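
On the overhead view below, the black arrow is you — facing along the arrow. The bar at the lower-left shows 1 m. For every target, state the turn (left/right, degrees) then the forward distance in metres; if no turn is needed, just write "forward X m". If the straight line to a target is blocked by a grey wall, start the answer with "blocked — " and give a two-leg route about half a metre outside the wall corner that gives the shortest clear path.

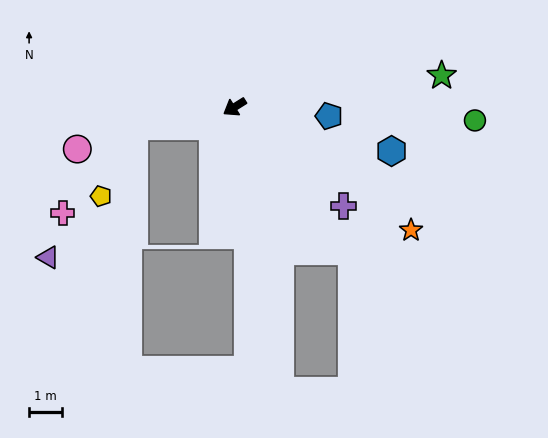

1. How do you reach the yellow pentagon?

blocked — turn right 21°, forward 3.1 m, then turn left 53°, forward 2.4 m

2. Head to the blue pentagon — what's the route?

turn left 142°, forward 2.9 m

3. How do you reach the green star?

turn left 157°, forward 6.4 m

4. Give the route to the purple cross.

turn left 106°, forward 4.5 m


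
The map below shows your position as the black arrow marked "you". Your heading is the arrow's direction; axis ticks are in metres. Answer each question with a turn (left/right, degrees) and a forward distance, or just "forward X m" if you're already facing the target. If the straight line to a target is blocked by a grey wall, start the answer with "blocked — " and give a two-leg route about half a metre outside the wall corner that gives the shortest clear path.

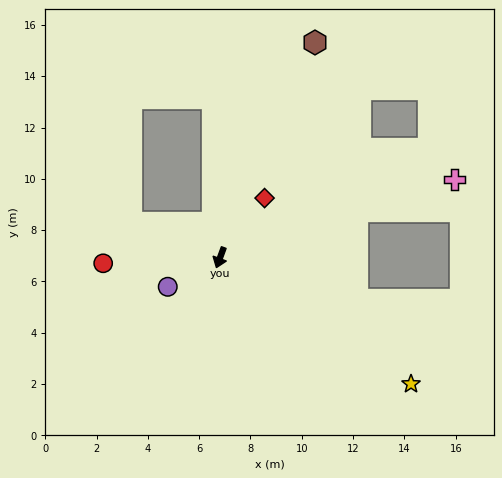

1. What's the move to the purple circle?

turn right 41°, forward 2.3 m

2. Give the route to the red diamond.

turn left 163°, forward 2.9 m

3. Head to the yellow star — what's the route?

turn left 77°, forward 8.9 m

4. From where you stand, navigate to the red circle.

turn right 67°, forward 4.6 m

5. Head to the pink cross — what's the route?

turn left 128°, forward 9.6 m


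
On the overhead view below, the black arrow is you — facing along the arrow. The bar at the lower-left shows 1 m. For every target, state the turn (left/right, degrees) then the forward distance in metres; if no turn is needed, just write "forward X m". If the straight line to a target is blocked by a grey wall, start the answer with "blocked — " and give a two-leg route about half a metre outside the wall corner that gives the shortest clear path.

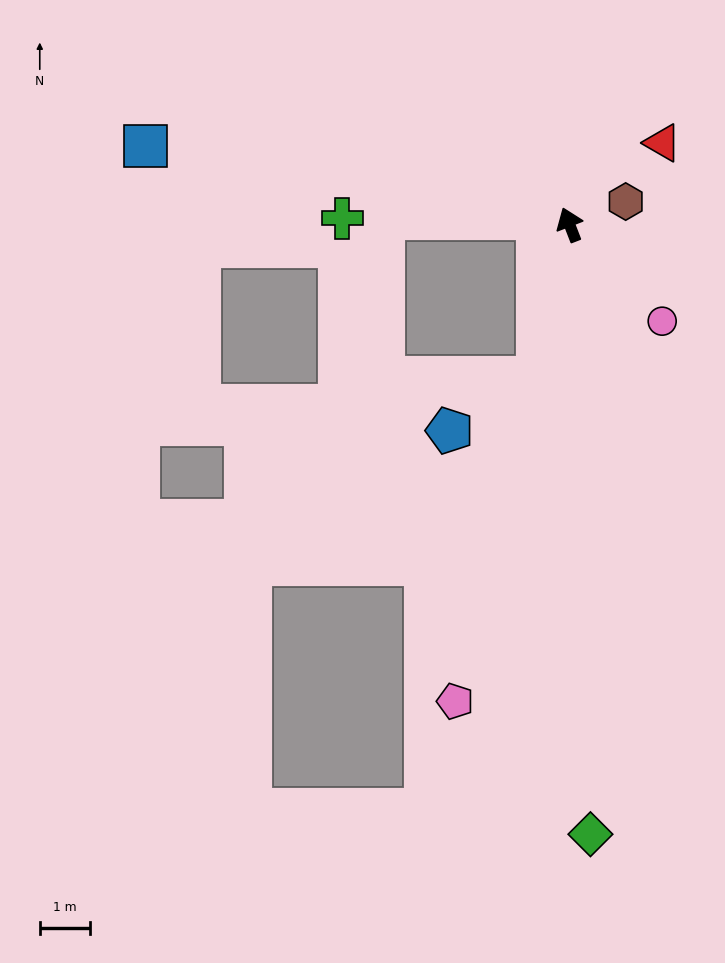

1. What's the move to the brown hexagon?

turn right 89°, forward 1.2 m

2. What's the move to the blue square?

turn left 58°, forward 8.6 m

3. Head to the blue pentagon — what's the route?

blocked — turn left 147°, forward 3.1 m, then turn right 47°, forward 2.1 m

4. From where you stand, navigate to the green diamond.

turn left 161°, forward 12.2 m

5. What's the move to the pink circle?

turn right 157°, forward 2.7 m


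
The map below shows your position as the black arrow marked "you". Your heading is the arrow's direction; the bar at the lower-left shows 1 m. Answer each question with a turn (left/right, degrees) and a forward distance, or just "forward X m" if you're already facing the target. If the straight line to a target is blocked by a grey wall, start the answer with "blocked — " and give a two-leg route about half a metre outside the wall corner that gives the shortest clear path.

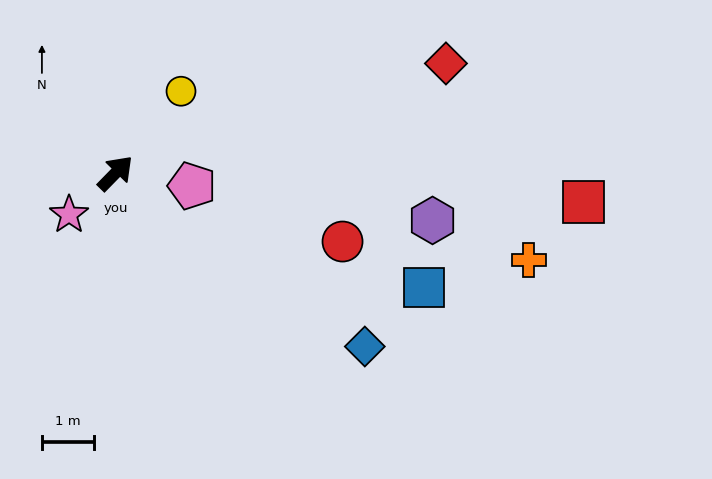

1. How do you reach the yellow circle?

turn left 6°, forward 2.0 m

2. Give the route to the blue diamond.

turn right 80°, forward 5.8 m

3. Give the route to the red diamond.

turn right 27°, forward 6.7 m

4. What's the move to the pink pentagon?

turn right 55°, forward 1.5 m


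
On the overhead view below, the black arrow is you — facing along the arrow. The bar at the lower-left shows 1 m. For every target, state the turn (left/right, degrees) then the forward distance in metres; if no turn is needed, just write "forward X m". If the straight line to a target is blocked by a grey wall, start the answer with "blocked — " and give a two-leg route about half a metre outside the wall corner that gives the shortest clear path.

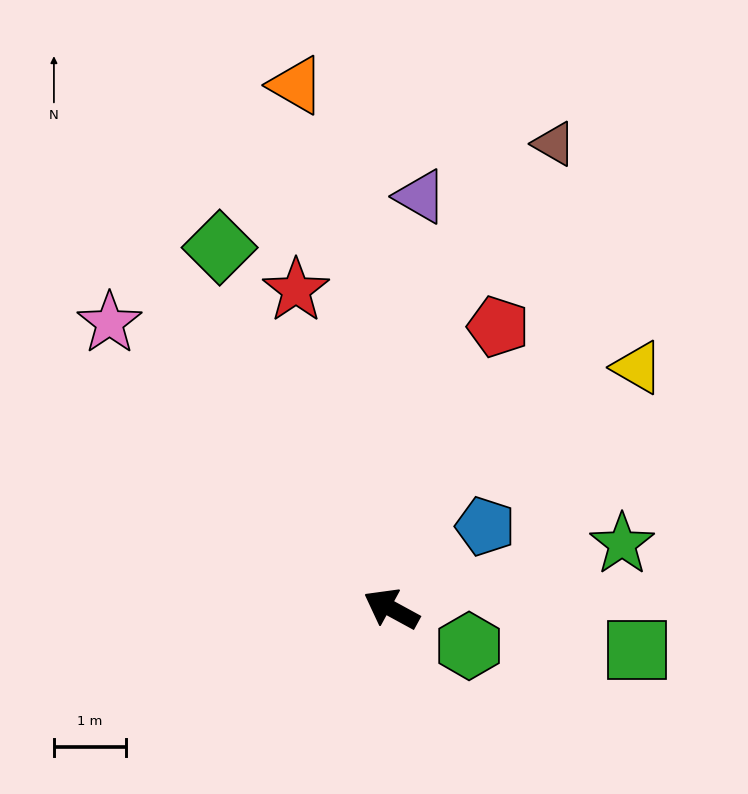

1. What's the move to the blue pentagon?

turn right 110°, forward 1.7 m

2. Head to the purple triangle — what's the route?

turn right 65°, forward 5.7 m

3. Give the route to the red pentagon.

turn right 82°, forward 4.2 m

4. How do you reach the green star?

turn right 136°, forward 3.3 m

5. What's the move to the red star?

turn right 45°, forward 4.6 m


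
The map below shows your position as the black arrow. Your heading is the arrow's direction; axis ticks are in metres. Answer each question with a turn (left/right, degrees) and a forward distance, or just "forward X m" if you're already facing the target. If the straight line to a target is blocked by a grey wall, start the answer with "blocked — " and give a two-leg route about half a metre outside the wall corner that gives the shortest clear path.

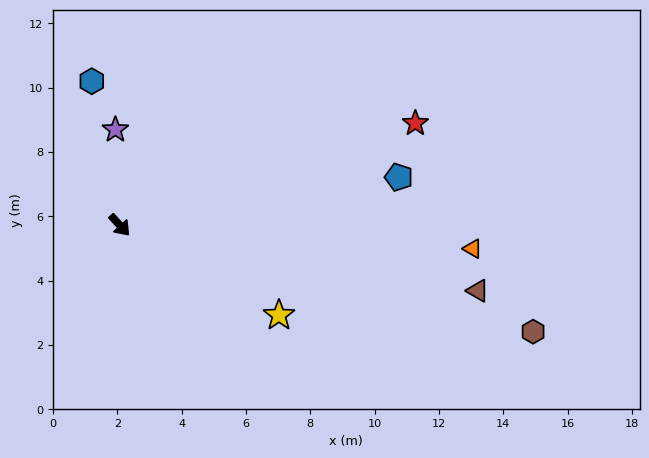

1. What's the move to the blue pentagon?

turn left 57°, forward 8.8 m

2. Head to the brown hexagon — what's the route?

turn left 33°, forward 13.3 m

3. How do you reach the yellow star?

turn left 18°, forward 5.7 m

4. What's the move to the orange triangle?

turn left 44°, forward 11.0 m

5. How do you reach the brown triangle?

turn left 37°, forward 11.3 m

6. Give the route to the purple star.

turn left 140°, forward 3.0 m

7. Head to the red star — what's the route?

turn left 67°, forward 9.7 m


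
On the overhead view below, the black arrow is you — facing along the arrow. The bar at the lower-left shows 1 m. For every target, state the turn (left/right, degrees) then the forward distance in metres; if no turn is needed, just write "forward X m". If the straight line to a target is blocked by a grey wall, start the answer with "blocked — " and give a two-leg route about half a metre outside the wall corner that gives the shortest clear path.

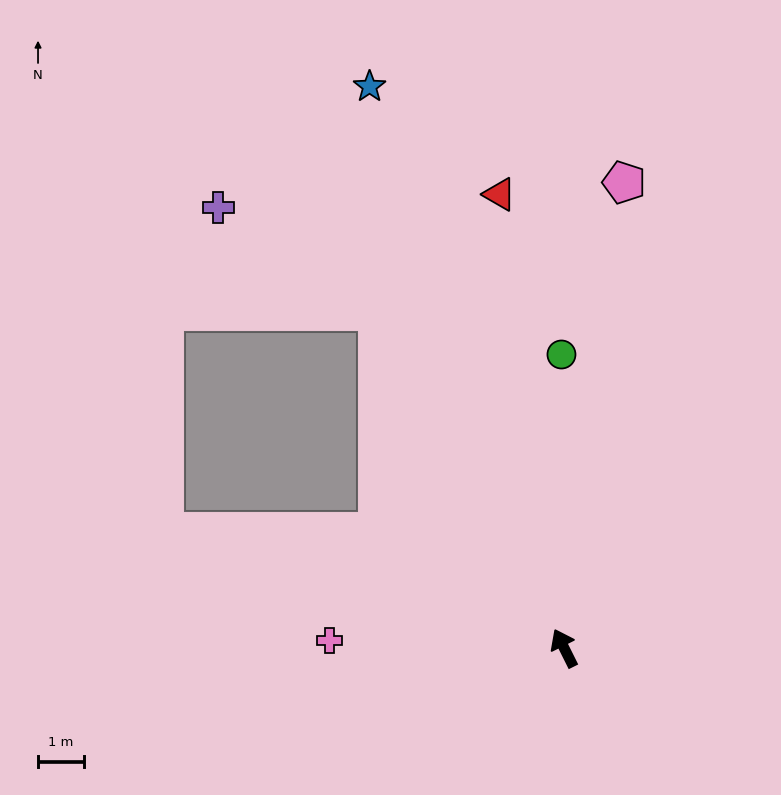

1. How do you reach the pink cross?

turn left 62°, forward 5.1 m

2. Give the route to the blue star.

turn right 7°, forward 13.0 m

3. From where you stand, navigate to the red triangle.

turn right 18°, forward 10.0 m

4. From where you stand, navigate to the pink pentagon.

turn right 34°, forward 10.3 m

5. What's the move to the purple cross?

blocked — turn left 2°, forward 8.4 m, then turn left 28°, forward 4.2 m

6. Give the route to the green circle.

turn right 26°, forward 6.4 m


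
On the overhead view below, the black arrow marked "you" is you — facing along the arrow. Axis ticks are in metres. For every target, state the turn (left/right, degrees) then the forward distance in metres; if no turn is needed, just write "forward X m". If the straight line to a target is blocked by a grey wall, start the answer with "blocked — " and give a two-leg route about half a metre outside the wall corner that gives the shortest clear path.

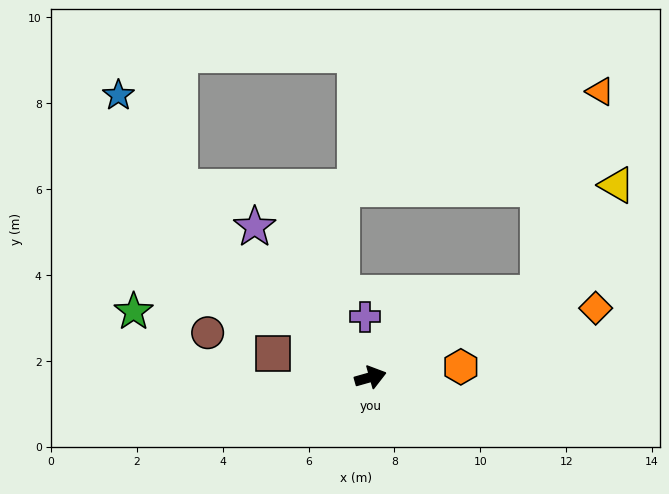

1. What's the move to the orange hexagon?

turn right 9°, forward 2.1 m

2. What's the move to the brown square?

turn left 151°, forward 2.3 m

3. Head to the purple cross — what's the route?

turn left 79°, forward 1.4 m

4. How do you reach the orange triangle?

blocked — turn left 11°, forward 4.4 m, then turn left 46°, forward 4.9 m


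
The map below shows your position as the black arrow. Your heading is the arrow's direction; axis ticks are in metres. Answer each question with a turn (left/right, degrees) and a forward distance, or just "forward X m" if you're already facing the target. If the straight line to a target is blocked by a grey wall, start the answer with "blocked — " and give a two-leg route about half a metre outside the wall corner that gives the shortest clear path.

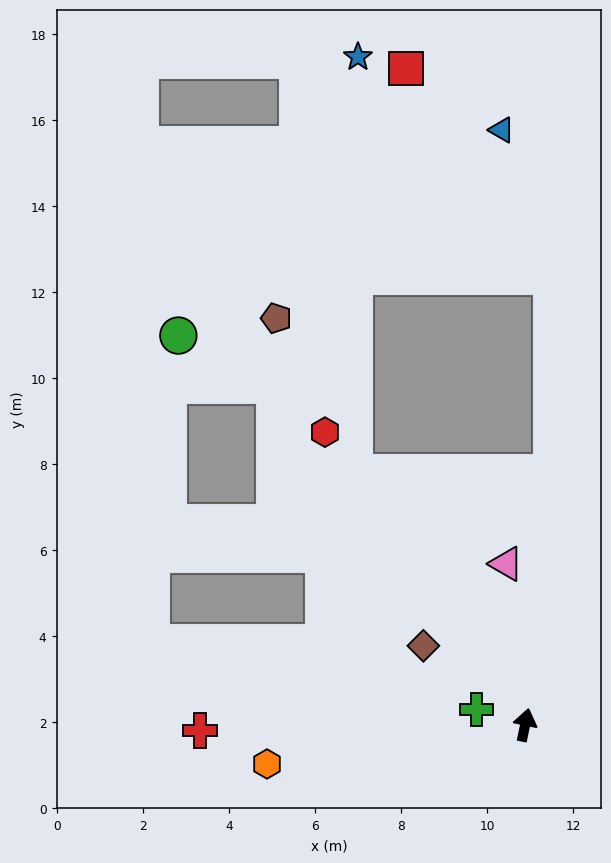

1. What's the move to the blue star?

blocked — turn left 46°, forward 7.1 m, then turn right 35°, forward 9.7 m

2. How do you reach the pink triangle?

turn left 18°, forward 3.8 m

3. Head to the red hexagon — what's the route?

turn left 46°, forward 8.2 m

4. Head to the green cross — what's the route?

turn left 84°, forward 1.2 m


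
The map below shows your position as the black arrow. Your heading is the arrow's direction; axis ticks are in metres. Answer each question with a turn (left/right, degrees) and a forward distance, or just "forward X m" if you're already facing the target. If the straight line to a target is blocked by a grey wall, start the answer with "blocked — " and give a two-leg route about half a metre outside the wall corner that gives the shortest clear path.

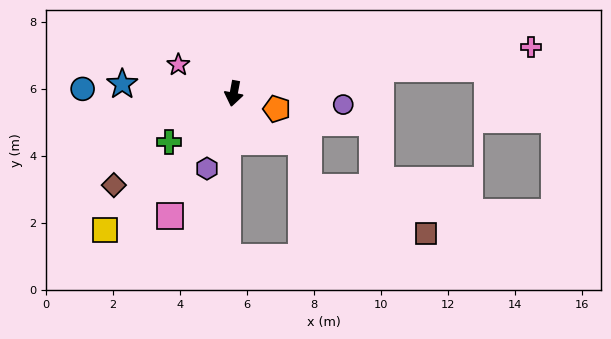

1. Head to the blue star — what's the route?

turn right 84°, forward 3.3 m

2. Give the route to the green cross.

turn right 43°, forward 2.4 m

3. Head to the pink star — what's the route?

turn right 107°, forward 1.9 m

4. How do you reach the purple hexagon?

turn right 9°, forward 2.4 m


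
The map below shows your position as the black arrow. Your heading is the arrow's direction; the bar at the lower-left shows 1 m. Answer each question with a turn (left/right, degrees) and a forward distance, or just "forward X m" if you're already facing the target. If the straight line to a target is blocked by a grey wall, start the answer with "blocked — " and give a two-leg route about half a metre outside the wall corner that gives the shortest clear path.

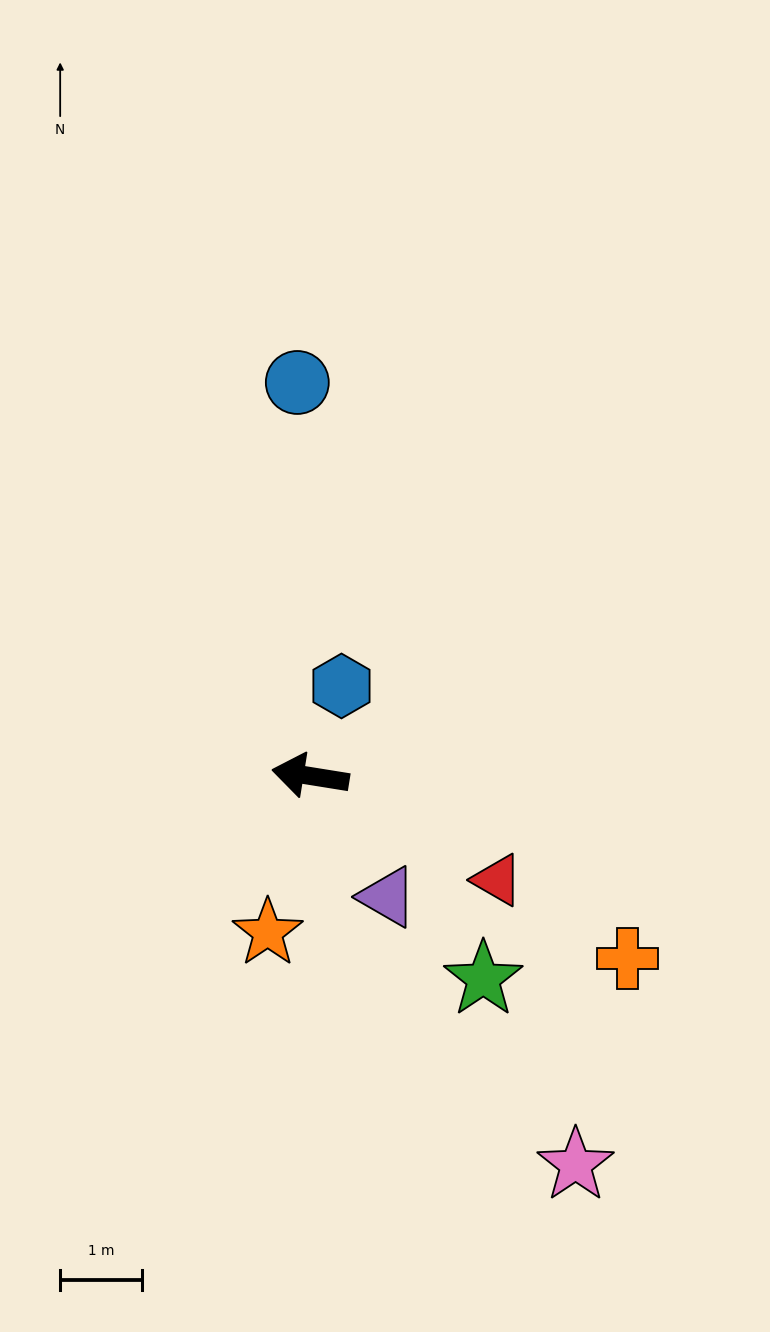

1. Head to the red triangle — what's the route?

turn left 160°, forward 2.6 m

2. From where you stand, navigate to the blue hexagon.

turn right 100°, forward 1.2 m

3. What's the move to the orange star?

turn left 84°, forward 2.0 m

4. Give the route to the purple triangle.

turn left 132°, forward 1.7 m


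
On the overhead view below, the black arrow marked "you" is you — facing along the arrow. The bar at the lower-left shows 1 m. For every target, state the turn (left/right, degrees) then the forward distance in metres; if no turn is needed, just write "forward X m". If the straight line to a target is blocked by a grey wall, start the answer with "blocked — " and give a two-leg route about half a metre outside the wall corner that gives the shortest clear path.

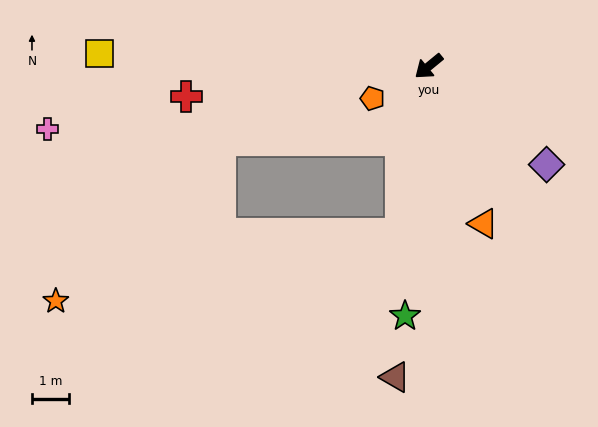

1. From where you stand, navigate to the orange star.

blocked — turn left 41°, forward 4.6 m, then turn right 69°, forward 9.4 m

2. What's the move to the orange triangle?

turn left 70°, forward 4.5 m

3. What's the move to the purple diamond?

turn left 101°, forward 4.1 m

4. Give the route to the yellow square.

turn right 42°, forward 8.9 m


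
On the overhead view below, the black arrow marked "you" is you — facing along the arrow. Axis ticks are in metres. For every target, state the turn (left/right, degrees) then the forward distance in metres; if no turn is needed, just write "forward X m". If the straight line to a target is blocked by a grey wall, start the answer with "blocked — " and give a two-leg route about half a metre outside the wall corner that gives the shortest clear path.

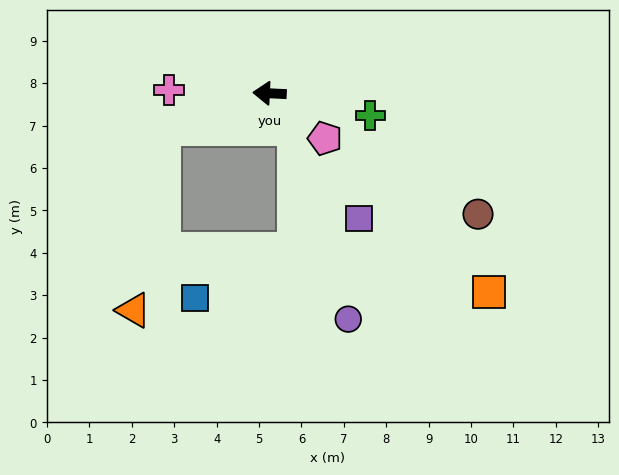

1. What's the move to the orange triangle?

blocked — turn left 21°, forward 2.7 m, then turn left 63°, forward 4.4 m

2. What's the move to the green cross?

turn left 170°, forward 2.4 m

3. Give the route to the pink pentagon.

turn left 144°, forward 1.7 m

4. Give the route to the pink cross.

forward 2.4 m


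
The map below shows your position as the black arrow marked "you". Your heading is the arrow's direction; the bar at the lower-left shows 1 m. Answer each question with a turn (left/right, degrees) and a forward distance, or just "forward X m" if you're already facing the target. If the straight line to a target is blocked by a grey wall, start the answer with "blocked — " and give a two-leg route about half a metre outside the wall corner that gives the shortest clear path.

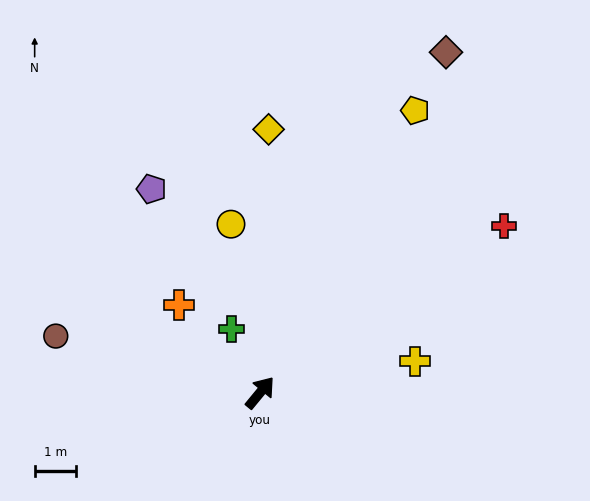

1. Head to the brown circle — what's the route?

turn left 114°, forward 5.1 m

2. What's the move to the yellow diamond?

turn left 38°, forward 6.3 m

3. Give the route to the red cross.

turn right 16°, forward 7.1 m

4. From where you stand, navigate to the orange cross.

turn left 82°, forward 2.9 m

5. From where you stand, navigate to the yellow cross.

turn right 39°, forward 3.8 m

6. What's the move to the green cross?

turn left 64°, forward 1.7 m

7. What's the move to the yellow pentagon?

turn left 11°, forward 7.7 m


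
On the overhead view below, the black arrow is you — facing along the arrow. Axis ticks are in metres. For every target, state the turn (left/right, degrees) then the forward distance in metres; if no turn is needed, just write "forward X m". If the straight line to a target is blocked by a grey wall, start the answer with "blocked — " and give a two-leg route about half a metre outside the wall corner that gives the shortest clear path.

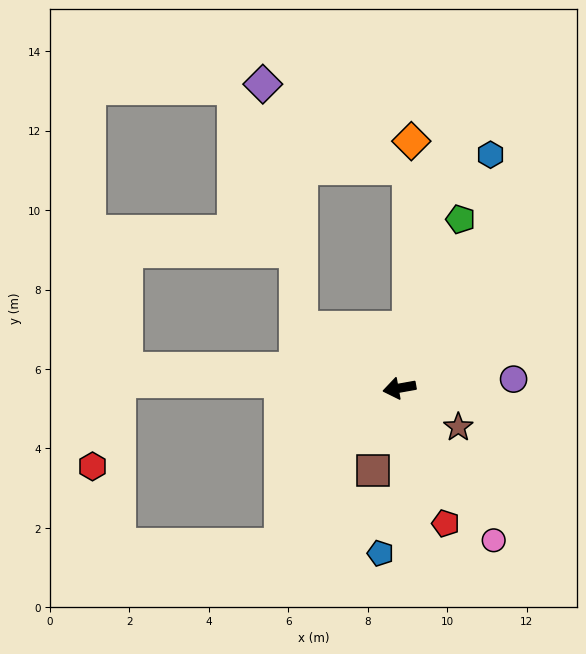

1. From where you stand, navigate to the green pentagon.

turn right 120°, forward 4.5 m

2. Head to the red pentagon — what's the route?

turn left 99°, forward 3.6 m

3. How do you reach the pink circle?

turn left 112°, forward 4.5 m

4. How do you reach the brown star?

turn left 136°, forward 1.8 m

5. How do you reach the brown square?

turn left 62°, forward 2.2 m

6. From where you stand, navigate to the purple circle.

turn left 174°, forward 2.9 m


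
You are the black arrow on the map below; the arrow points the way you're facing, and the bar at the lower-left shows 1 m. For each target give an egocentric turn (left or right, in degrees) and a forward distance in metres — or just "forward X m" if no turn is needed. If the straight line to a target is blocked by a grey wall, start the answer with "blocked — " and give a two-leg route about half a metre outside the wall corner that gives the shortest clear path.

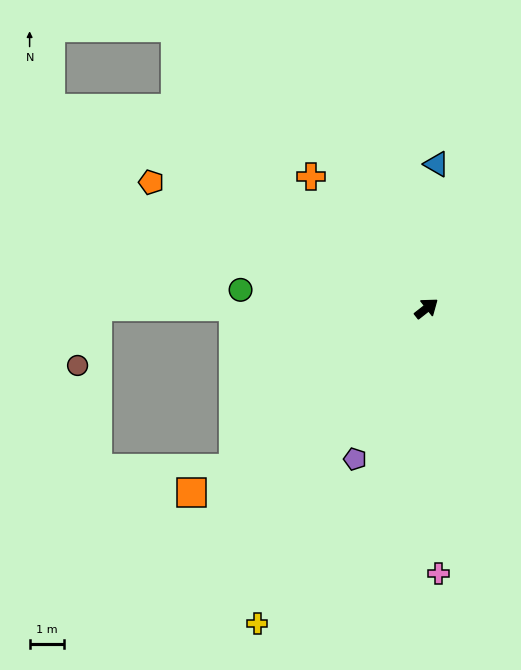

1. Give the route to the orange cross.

turn left 93°, forward 5.1 m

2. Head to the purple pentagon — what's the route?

turn right 153°, forward 4.9 m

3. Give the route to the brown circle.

blocked — turn left 142°, forward 9.6 m, then turn left 71°, forward 1.8 m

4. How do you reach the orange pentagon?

turn left 117°, forward 8.8 m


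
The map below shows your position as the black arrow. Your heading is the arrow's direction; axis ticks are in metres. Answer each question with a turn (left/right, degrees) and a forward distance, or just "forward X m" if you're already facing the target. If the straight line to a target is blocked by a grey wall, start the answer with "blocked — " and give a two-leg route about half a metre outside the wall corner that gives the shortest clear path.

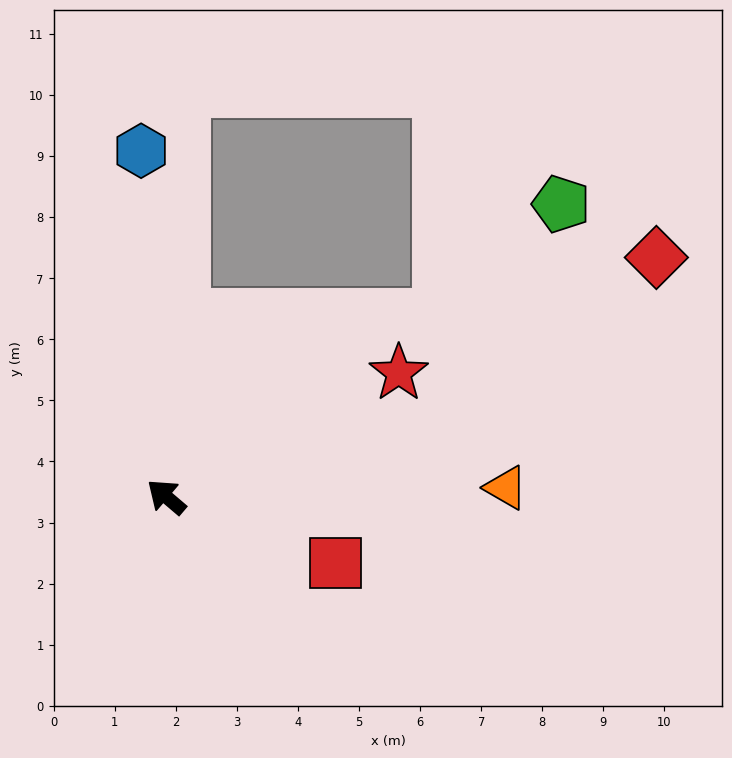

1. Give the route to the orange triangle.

turn right 138°, forward 5.6 m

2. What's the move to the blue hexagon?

turn right 45°, forward 5.7 m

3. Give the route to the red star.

turn right 112°, forward 4.3 m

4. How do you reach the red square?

turn right 161°, forward 3.0 m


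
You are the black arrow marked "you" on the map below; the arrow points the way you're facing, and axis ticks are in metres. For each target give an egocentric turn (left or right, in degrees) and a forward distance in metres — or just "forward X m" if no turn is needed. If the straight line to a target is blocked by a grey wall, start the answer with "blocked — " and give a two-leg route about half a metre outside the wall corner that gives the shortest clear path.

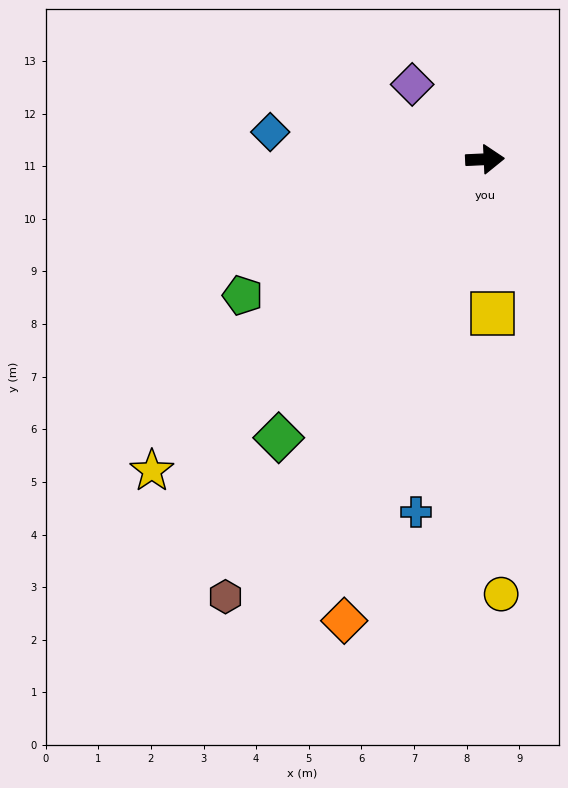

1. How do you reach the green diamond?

turn right 129°, forward 6.6 m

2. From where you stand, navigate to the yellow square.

turn right 90°, forward 2.9 m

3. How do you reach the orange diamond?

turn right 110°, forward 9.2 m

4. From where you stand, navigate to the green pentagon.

turn right 153°, forward 5.3 m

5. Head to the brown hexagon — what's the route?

turn right 123°, forward 9.7 m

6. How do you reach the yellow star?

turn right 140°, forward 8.7 m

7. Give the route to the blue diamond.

turn left 170°, forward 4.1 m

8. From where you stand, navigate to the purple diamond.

turn left 132°, forward 2.0 m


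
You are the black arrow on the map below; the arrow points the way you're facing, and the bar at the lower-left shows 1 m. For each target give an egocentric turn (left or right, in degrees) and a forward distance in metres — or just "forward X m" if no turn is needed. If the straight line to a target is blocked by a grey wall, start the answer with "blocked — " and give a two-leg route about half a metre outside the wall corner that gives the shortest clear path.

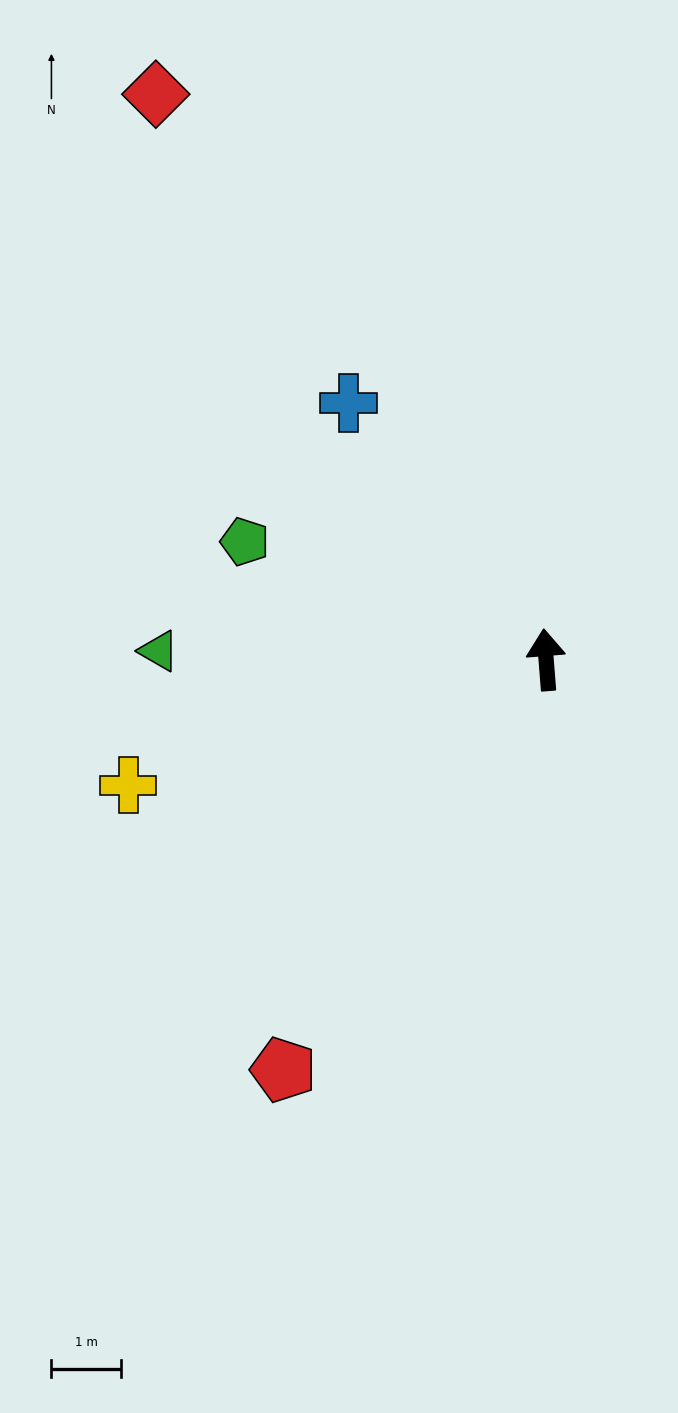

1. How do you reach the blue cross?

turn left 33°, forward 4.6 m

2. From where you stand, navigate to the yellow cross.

turn left 102°, forward 6.3 m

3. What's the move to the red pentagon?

turn left 143°, forward 7.0 m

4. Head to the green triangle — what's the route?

turn left 84°, forward 5.5 m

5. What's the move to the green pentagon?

turn left 64°, forward 4.6 m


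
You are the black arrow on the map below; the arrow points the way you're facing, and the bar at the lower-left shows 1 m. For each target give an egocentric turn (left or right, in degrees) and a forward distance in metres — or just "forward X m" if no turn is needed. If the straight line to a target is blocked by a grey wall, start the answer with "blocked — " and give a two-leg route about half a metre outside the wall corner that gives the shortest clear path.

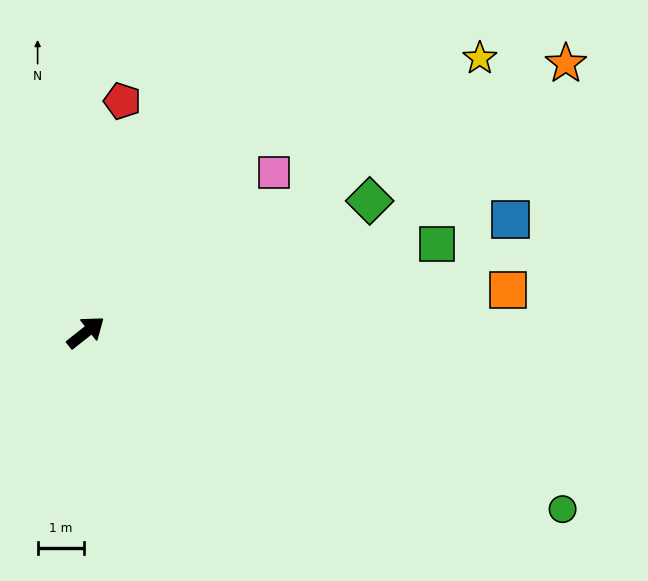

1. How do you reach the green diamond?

turn right 14°, forward 6.7 m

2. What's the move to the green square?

turn right 24°, forward 7.8 m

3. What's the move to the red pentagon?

turn left 43°, forward 5.0 m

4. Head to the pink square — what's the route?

forward 5.3 m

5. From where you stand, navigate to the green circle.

turn right 59°, forward 10.9 m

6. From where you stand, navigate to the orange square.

turn right 33°, forward 9.1 m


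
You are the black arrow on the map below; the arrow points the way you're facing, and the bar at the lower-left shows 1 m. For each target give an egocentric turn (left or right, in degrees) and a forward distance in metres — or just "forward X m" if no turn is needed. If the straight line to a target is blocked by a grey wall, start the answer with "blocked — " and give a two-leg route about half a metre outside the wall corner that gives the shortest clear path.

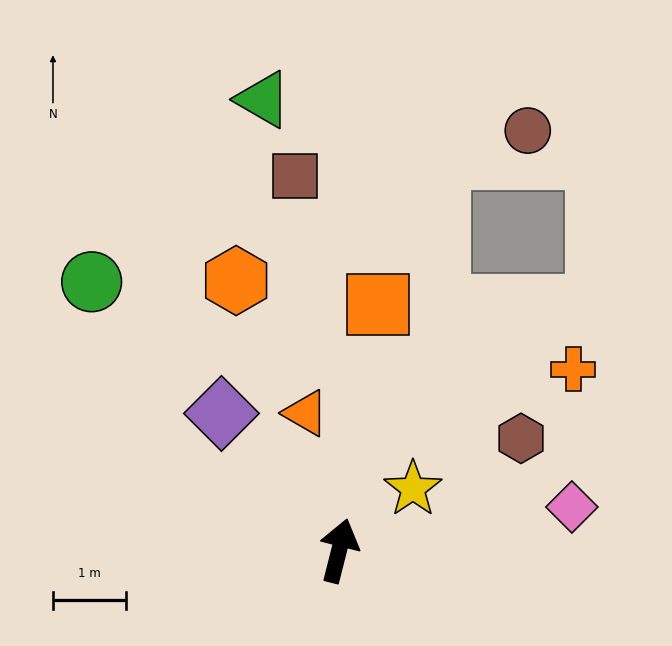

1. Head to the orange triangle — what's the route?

turn left 28°, forward 1.9 m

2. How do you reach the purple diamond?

turn left 55°, forward 2.5 m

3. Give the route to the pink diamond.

turn right 65°, forward 3.3 m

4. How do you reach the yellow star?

turn right 36°, forward 1.3 m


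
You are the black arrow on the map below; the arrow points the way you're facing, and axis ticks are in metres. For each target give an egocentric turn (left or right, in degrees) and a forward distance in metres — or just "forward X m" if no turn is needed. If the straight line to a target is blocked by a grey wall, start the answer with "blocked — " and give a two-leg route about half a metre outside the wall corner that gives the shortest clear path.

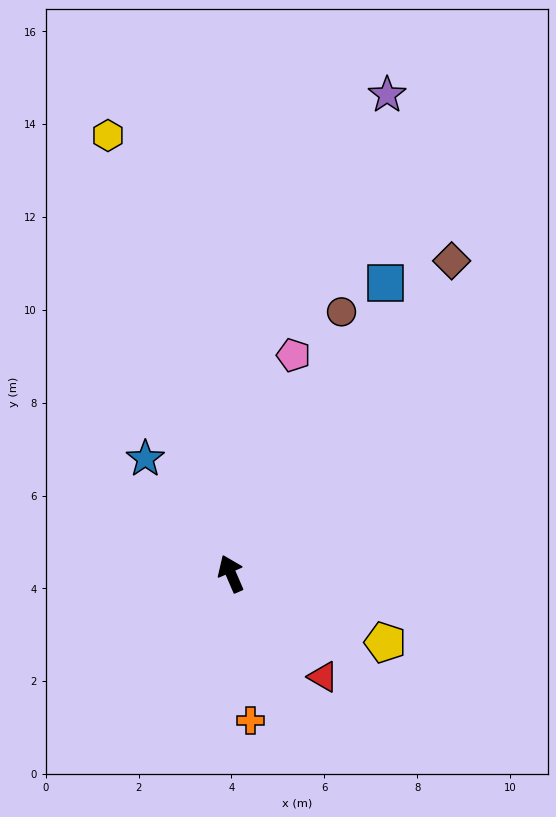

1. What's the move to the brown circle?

turn right 46°, forward 6.1 m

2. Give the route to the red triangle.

turn right 162°, forward 3.0 m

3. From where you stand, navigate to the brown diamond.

turn right 59°, forward 8.2 m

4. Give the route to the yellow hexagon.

turn right 8°, forward 9.8 m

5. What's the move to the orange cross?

turn left 164°, forward 3.2 m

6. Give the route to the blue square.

turn right 51°, forward 7.1 m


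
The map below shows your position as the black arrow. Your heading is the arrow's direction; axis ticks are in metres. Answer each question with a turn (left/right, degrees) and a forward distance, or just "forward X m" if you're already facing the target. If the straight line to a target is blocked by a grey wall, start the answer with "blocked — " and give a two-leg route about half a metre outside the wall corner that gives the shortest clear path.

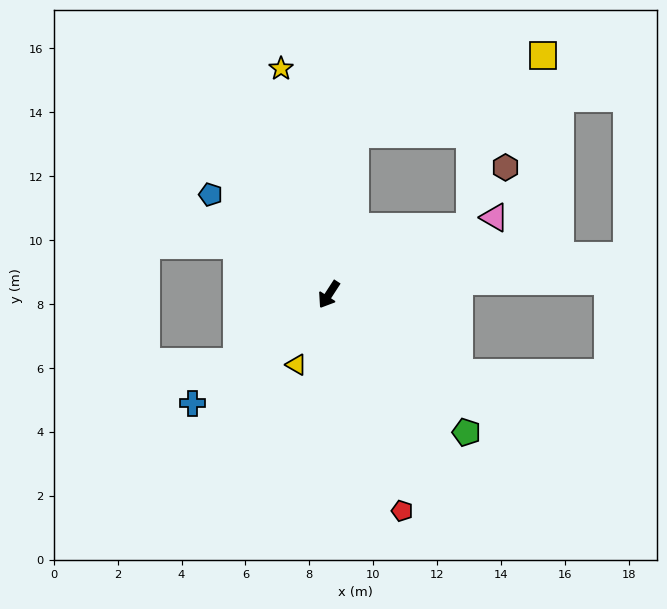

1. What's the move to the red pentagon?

turn left 52°, forward 7.1 m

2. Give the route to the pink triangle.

turn left 148°, forward 5.7 m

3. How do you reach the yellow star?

turn right 135°, forward 7.2 m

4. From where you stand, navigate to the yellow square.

blocked — turn right 156°, forward 5.1 m, then turn right 58°, forward 6.4 m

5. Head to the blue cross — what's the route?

turn right 19°, forward 5.5 m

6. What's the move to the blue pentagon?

turn right 97°, forward 4.8 m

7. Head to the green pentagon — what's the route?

turn left 78°, forward 6.1 m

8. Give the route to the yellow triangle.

turn left 8°, forward 2.4 m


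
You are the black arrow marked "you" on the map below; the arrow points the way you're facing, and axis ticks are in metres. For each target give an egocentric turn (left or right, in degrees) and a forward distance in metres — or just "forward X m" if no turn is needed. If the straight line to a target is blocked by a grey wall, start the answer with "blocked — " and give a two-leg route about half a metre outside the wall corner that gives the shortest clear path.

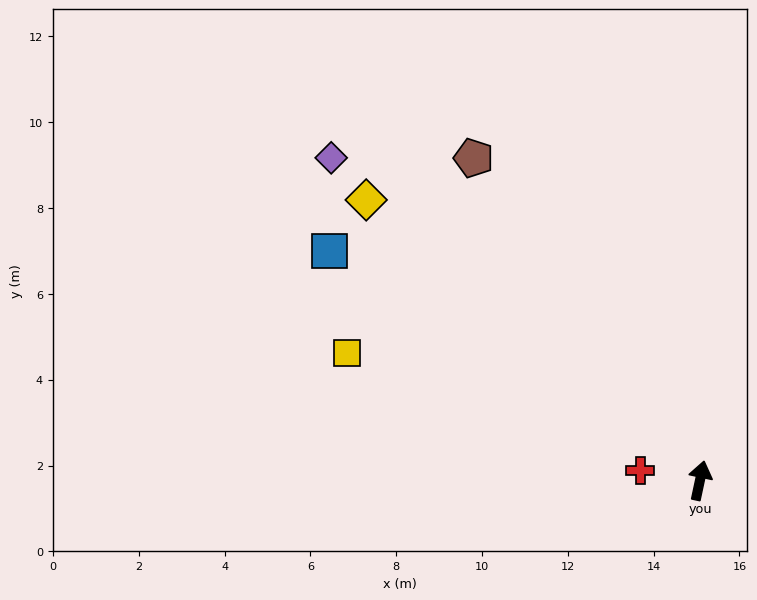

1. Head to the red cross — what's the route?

turn left 93°, forward 1.4 m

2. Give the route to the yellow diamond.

turn left 62°, forward 10.2 m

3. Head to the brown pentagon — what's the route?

turn left 47°, forward 9.2 m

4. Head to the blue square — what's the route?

turn left 70°, forward 10.2 m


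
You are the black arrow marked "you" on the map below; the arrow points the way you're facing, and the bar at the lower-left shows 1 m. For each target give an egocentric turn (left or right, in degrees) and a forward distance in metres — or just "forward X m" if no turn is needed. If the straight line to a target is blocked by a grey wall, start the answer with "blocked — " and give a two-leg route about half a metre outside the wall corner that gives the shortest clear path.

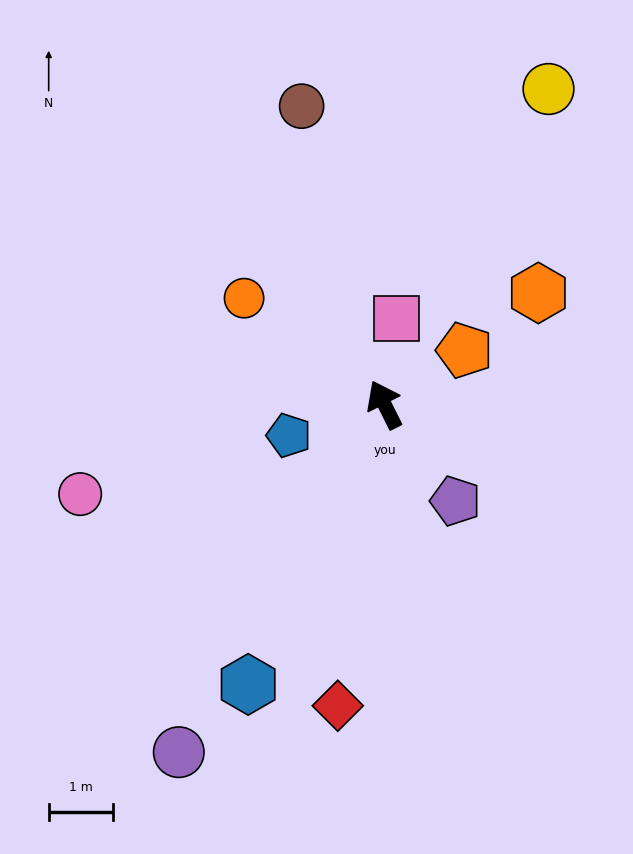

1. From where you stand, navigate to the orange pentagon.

turn right 83°, forward 1.5 m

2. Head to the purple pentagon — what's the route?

turn right 170°, forward 1.8 m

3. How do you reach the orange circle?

turn left 26°, forward 2.7 m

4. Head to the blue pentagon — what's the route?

turn left 81°, forward 1.6 m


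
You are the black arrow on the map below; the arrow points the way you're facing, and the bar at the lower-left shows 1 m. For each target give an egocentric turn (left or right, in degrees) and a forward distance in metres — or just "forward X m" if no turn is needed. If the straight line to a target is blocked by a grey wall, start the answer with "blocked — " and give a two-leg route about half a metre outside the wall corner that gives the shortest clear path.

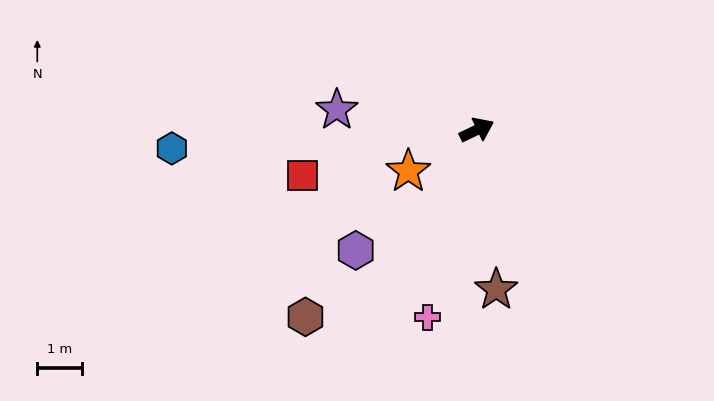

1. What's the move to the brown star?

turn right 109°, forward 3.6 m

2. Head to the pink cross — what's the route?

turn right 130°, forward 4.3 m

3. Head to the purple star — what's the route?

turn left 146°, forward 3.2 m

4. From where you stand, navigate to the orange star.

turn right 174°, forward 1.8 m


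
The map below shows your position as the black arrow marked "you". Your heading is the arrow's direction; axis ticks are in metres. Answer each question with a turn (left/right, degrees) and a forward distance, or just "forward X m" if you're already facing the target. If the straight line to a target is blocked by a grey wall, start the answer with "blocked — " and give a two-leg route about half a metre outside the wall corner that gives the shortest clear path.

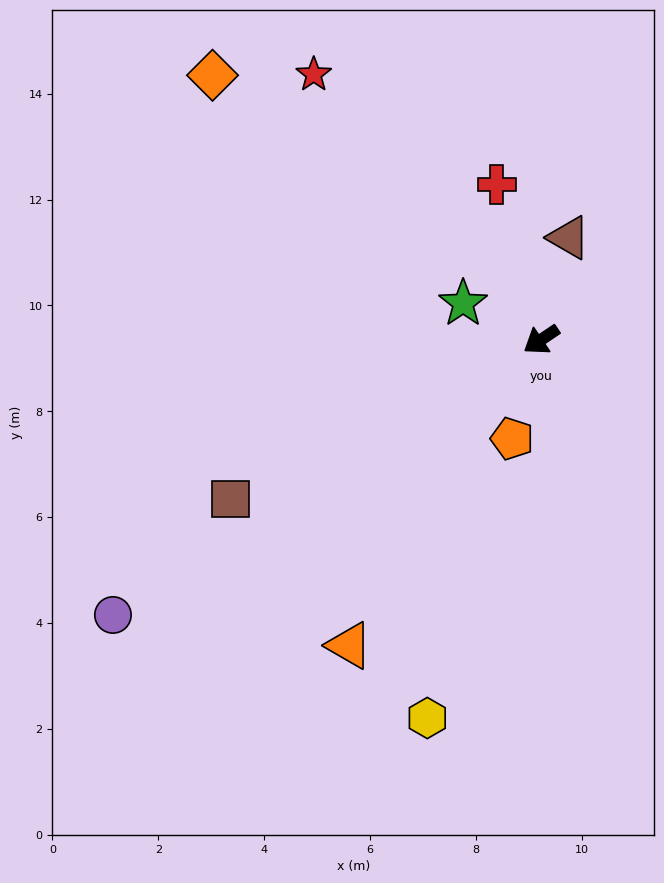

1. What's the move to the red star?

turn right 83°, forward 6.6 m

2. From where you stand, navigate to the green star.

turn right 59°, forward 1.6 m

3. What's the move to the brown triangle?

turn right 139°, forward 2.0 m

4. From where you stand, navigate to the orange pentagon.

turn left 40°, forward 1.9 m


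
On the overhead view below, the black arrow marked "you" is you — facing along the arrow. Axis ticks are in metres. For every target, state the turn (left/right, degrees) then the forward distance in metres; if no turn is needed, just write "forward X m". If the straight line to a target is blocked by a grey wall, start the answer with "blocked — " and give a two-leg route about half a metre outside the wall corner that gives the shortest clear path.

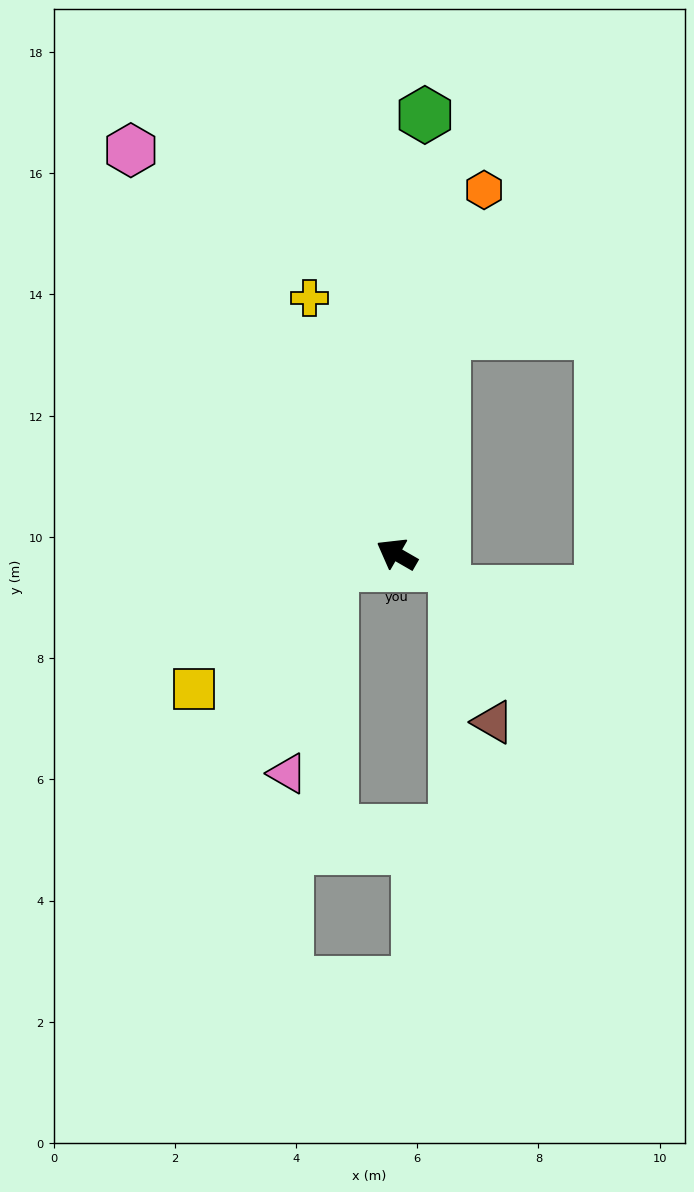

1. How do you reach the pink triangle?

blocked — turn left 40°, forward 1.1 m, then turn left 68°, forward 3.5 m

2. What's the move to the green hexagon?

turn right 64°, forward 7.3 m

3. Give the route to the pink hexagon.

turn right 27°, forward 8.0 m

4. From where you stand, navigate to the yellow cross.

turn right 41°, forward 4.5 m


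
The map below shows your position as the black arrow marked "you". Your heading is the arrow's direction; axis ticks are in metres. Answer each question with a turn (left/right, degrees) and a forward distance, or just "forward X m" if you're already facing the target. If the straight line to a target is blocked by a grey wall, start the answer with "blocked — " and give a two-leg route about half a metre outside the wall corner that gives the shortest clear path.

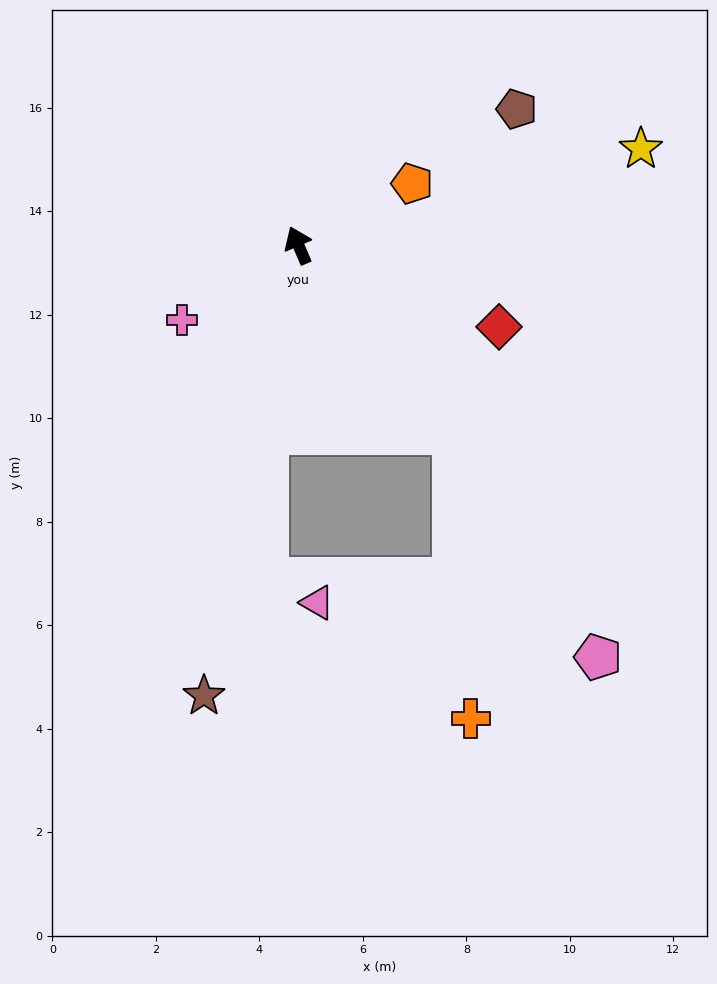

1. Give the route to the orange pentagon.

turn right 85°, forward 2.5 m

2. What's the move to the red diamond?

turn right 135°, forward 4.2 m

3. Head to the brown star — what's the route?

turn left 145°, forward 8.9 m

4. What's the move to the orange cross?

blocked — turn right 163°, forward 4.7 m, then turn right 37°, forward 5.5 m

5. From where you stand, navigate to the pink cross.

turn left 99°, forward 2.7 m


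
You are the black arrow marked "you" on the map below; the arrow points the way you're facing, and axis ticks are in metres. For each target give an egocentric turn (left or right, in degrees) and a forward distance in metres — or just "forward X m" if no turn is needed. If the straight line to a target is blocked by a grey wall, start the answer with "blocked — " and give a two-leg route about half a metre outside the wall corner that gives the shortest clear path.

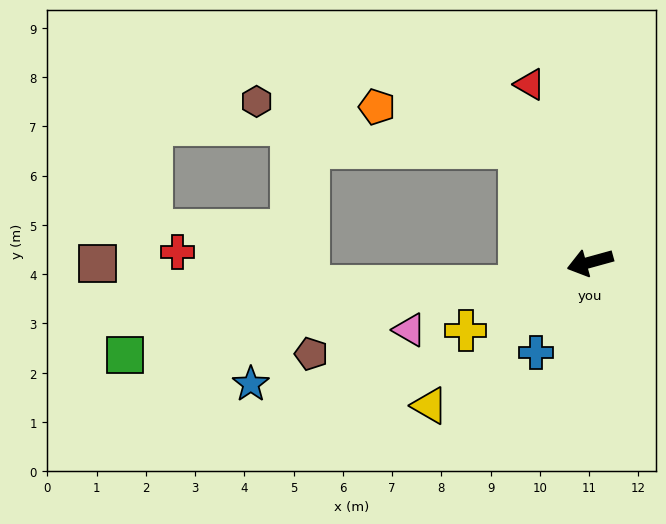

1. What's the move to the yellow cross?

turn left 13°, forward 2.9 m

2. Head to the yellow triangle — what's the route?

turn left 26°, forward 4.4 m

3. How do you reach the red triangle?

turn right 87°, forward 3.8 m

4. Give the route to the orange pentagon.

blocked — turn right 73°, forward 2.7 m, then turn left 41°, forward 3.0 m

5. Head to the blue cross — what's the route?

turn left 44°, forward 2.1 m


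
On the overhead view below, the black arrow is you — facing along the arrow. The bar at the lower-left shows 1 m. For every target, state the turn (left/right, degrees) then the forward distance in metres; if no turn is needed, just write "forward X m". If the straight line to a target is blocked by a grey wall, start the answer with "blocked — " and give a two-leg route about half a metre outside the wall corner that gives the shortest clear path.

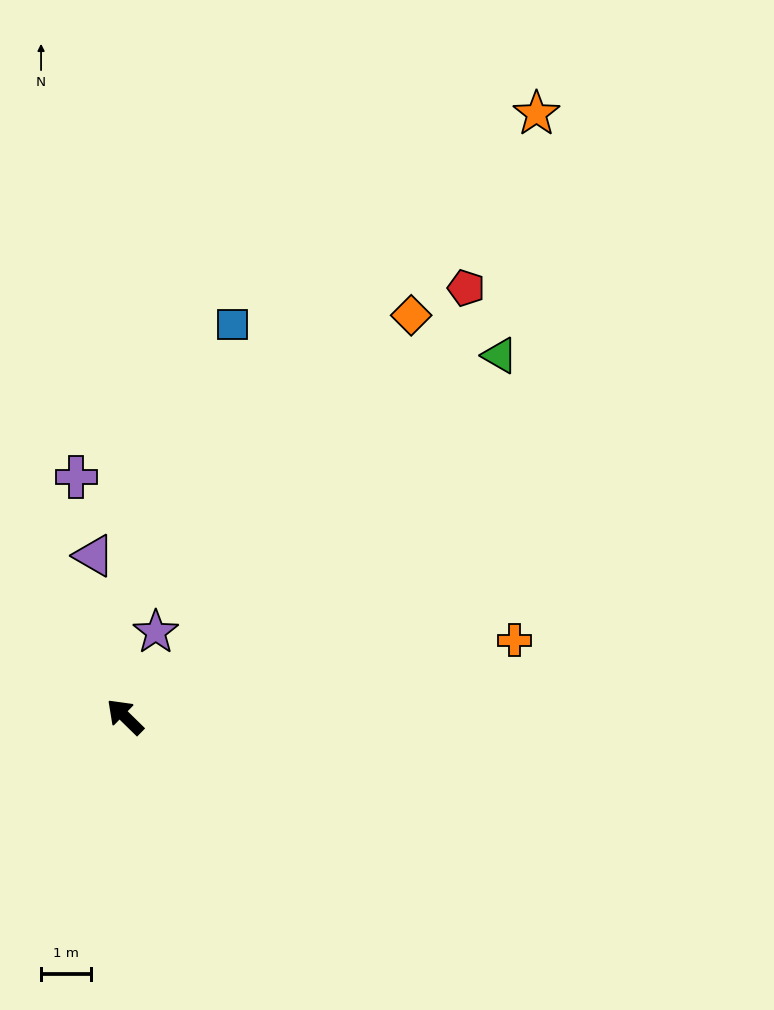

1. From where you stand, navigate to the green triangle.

turn right 92°, forward 10.3 m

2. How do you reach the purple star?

turn right 66°, forward 1.8 m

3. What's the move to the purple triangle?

turn right 35°, forward 3.3 m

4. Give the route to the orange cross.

turn right 125°, forward 7.9 m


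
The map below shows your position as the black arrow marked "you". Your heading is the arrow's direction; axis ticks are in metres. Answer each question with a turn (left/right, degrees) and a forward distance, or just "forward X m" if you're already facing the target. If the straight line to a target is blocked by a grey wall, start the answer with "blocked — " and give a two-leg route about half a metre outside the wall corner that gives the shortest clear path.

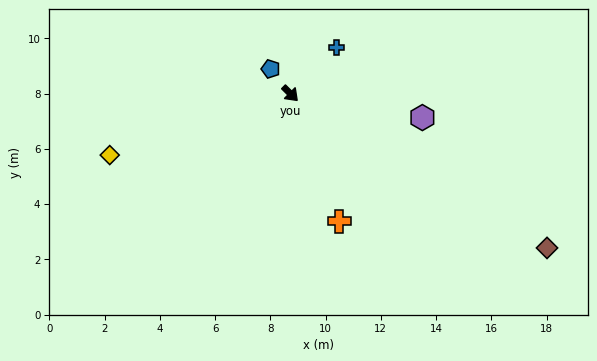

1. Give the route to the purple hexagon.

turn left 35°, forward 4.9 m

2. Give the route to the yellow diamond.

turn right 116°, forward 6.9 m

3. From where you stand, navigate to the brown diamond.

turn left 14°, forward 10.8 m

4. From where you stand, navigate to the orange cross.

turn right 24°, forward 5.0 m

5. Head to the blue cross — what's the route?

turn left 90°, forward 2.4 m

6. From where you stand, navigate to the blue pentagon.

turn left 174°, forward 1.1 m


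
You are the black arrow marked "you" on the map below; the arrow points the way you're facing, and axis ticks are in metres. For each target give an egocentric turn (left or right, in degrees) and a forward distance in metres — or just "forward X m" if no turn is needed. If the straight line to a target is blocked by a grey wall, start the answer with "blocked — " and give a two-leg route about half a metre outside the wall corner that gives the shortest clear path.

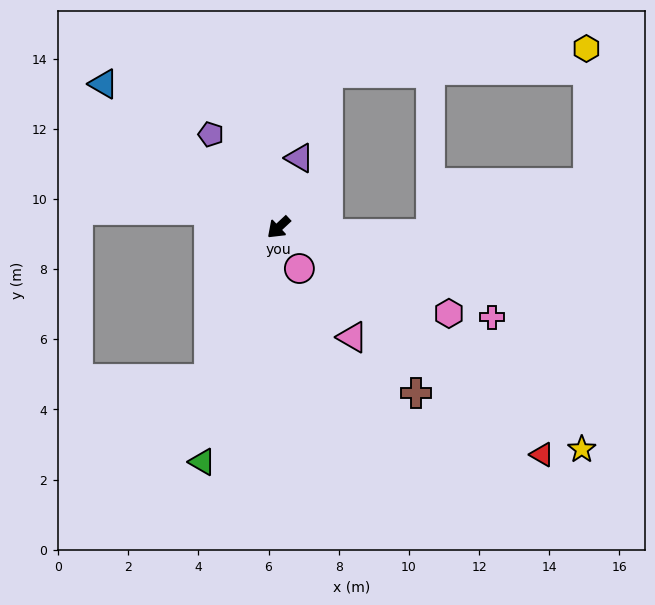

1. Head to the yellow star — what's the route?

turn left 101°, forward 10.7 m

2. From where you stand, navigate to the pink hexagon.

turn left 110°, forward 5.4 m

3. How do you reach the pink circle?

turn left 74°, forward 1.3 m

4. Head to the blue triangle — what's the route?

turn right 82°, forward 6.5 m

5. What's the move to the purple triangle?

turn right 150°, forward 2.1 m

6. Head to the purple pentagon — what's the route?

turn right 97°, forward 3.3 m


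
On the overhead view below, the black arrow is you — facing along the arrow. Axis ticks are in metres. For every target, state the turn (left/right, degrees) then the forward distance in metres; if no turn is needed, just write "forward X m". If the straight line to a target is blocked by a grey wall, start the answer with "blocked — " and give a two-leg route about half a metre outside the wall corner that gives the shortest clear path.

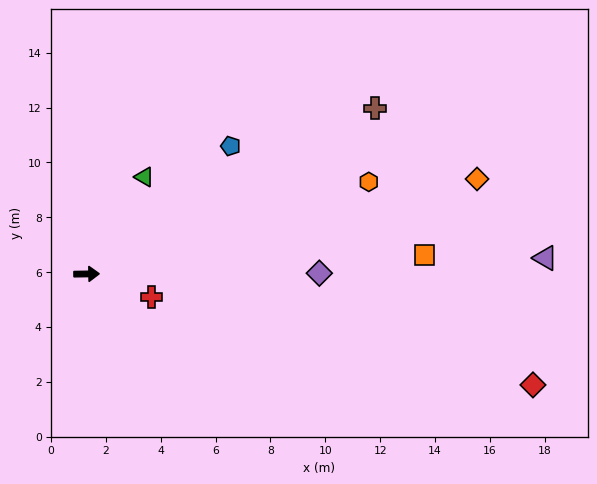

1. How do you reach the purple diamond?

forward 8.5 m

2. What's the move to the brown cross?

turn left 29°, forward 12.1 m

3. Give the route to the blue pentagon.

turn left 41°, forward 7.0 m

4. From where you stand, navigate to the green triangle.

turn left 58°, forward 4.1 m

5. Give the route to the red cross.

turn right 20°, forward 2.5 m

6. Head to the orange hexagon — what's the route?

turn left 17°, forward 10.8 m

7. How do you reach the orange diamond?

turn left 13°, forward 14.7 m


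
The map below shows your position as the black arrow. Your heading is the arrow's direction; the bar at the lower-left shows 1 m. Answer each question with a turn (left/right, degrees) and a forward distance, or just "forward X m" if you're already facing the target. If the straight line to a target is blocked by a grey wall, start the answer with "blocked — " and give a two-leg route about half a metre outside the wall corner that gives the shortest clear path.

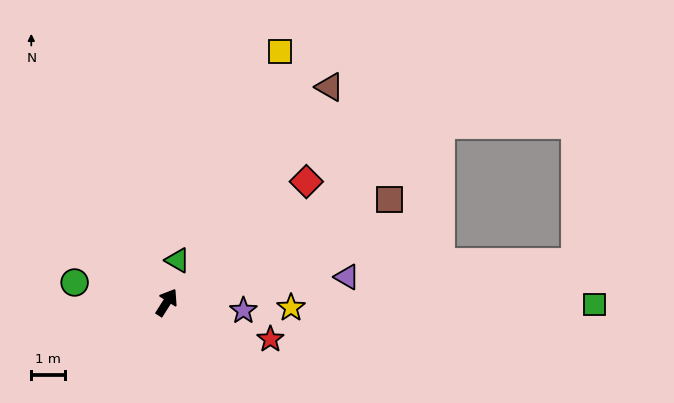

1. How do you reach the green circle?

turn left 110°, forward 2.8 m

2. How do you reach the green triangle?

turn left 18°, forward 1.3 m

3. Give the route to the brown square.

turn right 33°, forward 7.2 m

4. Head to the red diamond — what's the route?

turn right 17°, forward 5.4 m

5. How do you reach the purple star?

turn right 64°, forward 2.3 m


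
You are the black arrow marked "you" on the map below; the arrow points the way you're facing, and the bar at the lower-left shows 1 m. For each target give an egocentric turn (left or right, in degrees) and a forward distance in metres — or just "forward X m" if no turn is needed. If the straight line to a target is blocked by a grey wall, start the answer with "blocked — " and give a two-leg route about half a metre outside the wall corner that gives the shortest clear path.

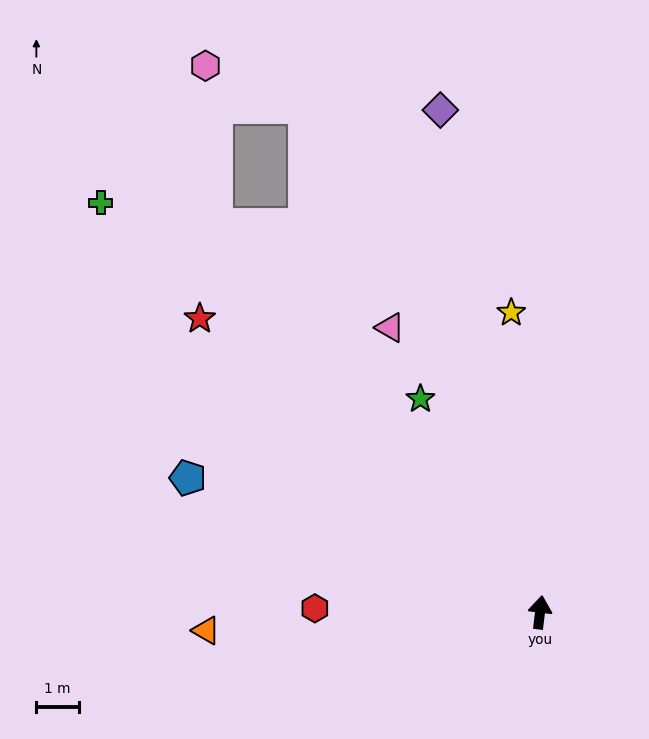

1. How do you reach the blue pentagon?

turn left 76°, forward 8.9 m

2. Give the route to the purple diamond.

turn left 18°, forward 12.1 m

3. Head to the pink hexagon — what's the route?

blocked — turn left 47°, forward 12.0 m, then turn right 37°, forward 3.8 m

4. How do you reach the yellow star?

turn left 12°, forward 7.1 m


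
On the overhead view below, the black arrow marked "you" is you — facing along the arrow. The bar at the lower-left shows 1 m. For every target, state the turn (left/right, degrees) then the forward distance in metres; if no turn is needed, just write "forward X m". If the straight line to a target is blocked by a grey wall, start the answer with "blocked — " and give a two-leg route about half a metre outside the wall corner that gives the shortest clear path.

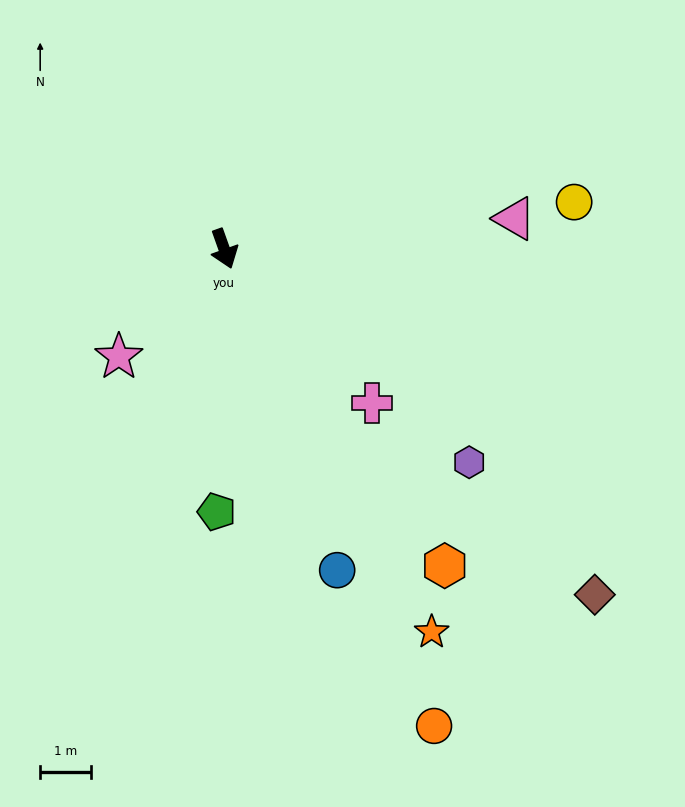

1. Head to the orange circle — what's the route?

turn left 4°, forward 10.2 m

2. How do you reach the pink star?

turn right 64°, forward 3.0 m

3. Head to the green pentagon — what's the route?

turn right 21°, forward 5.2 m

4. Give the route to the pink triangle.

turn left 76°, forward 5.7 m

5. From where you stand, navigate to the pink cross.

turn left 24°, forward 4.2 m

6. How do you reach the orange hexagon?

turn left 15°, forward 7.6 m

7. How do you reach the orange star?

turn left 9°, forward 8.5 m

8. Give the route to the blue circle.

forward 6.7 m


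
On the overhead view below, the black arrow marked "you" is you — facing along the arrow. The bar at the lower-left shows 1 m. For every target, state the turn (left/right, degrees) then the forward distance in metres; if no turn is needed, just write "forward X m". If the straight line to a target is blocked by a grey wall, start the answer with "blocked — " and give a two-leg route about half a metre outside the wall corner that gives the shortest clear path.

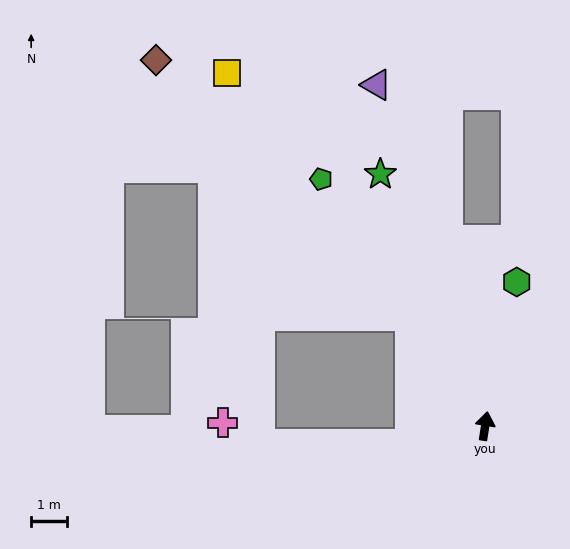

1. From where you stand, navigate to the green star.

turn left 32°, forward 7.7 m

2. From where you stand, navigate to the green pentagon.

turn left 43°, forward 8.4 m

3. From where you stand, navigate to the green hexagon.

turn right 3°, forward 4.2 m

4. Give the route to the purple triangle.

turn left 27°, forward 10.1 m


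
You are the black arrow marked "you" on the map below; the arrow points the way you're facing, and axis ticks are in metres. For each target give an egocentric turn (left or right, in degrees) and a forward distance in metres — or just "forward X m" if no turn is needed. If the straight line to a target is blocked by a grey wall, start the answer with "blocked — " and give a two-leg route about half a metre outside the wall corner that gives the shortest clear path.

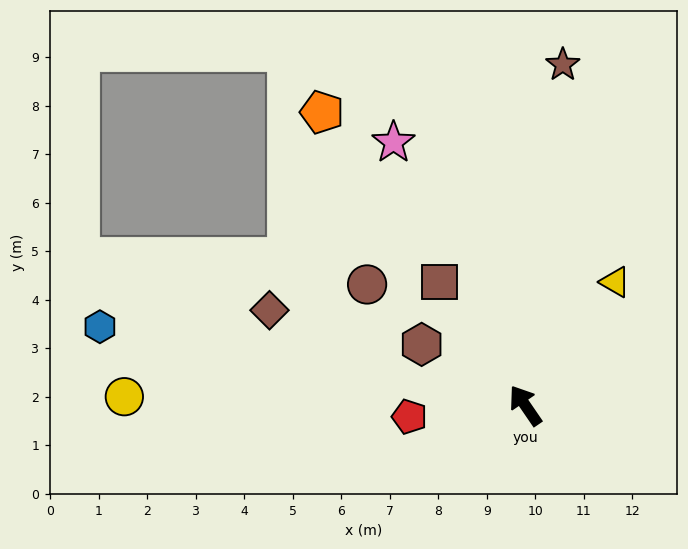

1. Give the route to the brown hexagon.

turn left 25°, forward 2.5 m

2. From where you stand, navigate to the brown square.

forward 3.1 m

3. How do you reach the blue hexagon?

turn left 45°, forward 8.9 m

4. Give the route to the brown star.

turn right 41°, forward 7.1 m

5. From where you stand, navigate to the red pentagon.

turn left 61°, forward 2.4 m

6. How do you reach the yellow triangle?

turn right 70°, forward 3.1 m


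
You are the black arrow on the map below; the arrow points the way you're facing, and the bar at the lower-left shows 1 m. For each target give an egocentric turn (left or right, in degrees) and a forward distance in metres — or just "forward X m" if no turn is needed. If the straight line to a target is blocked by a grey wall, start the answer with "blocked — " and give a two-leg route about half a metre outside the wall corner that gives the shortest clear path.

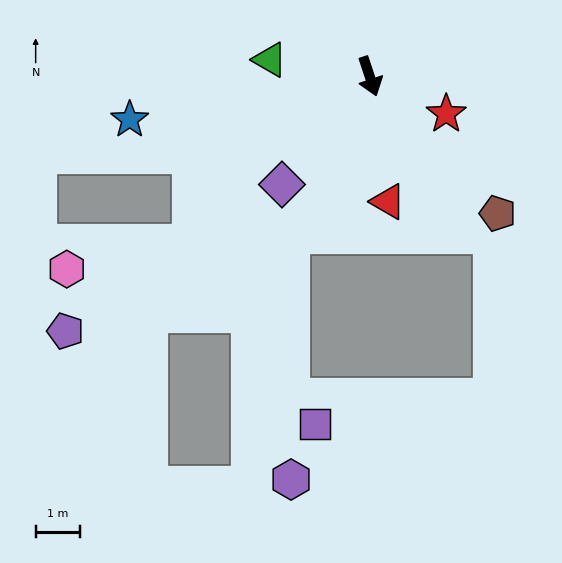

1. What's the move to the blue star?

turn right 98°, forward 5.5 m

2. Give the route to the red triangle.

turn right 10°, forward 2.8 m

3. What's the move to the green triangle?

turn right 118°, forward 2.3 m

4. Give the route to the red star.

turn left 46°, forward 1.9 m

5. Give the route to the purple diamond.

turn right 57°, forward 3.1 m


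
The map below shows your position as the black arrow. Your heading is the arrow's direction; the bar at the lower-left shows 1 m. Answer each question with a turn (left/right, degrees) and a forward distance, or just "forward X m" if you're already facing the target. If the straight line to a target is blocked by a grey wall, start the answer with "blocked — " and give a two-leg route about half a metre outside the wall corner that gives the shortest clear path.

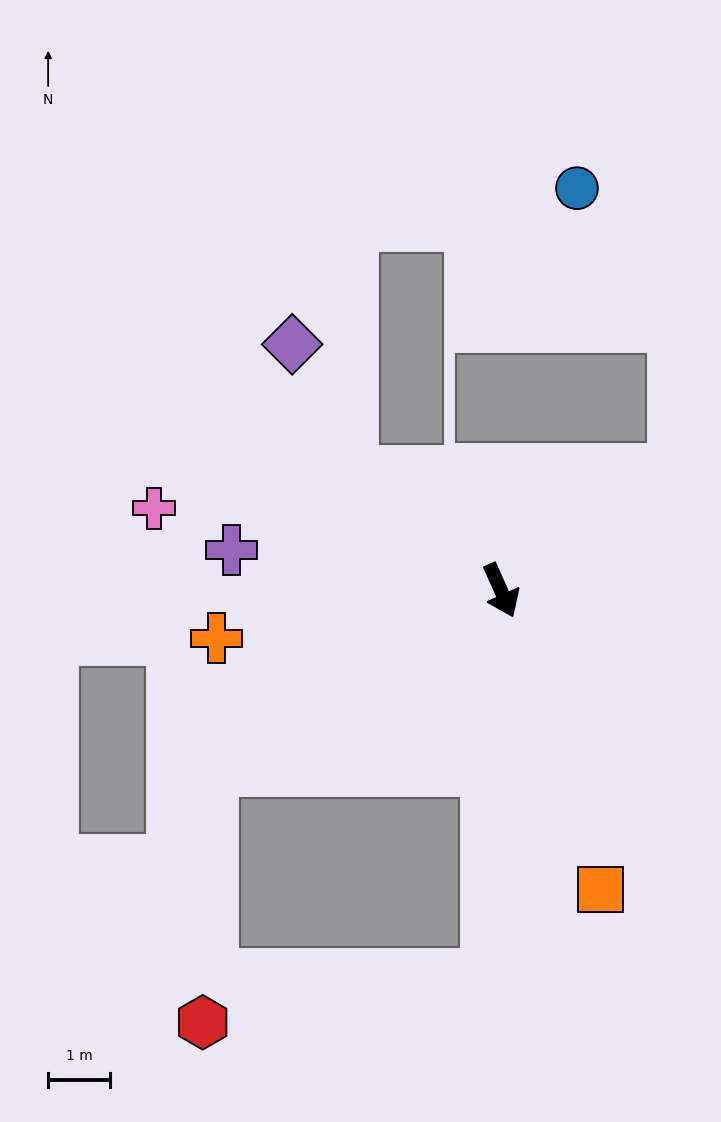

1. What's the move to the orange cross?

turn right 105°, forward 4.7 m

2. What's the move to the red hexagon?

blocked — turn right 82°, forward 5.5 m, then turn left 56°, forward 4.1 m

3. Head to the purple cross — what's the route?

turn right 123°, forward 4.4 m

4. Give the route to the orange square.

turn right 6°, forward 5.1 m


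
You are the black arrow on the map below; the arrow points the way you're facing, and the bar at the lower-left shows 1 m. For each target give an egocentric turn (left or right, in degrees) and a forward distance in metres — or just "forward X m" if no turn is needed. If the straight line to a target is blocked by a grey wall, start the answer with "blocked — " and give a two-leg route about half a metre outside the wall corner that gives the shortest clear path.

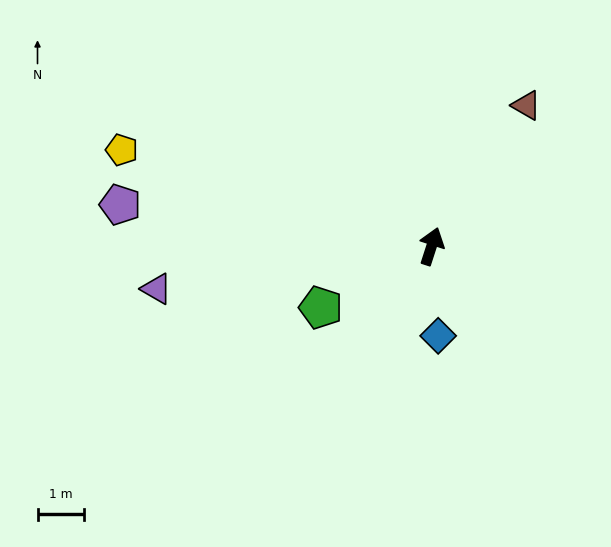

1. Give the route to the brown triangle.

turn right 16°, forward 3.7 m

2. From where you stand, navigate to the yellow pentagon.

turn left 91°, forward 7.0 m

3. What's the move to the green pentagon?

turn left 137°, forward 2.7 m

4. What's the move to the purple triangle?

turn left 117°, forward 6.0 m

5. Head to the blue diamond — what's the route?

turn right 158°, forward 1.9 m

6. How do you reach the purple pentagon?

turn left 100°, forward 6.8 m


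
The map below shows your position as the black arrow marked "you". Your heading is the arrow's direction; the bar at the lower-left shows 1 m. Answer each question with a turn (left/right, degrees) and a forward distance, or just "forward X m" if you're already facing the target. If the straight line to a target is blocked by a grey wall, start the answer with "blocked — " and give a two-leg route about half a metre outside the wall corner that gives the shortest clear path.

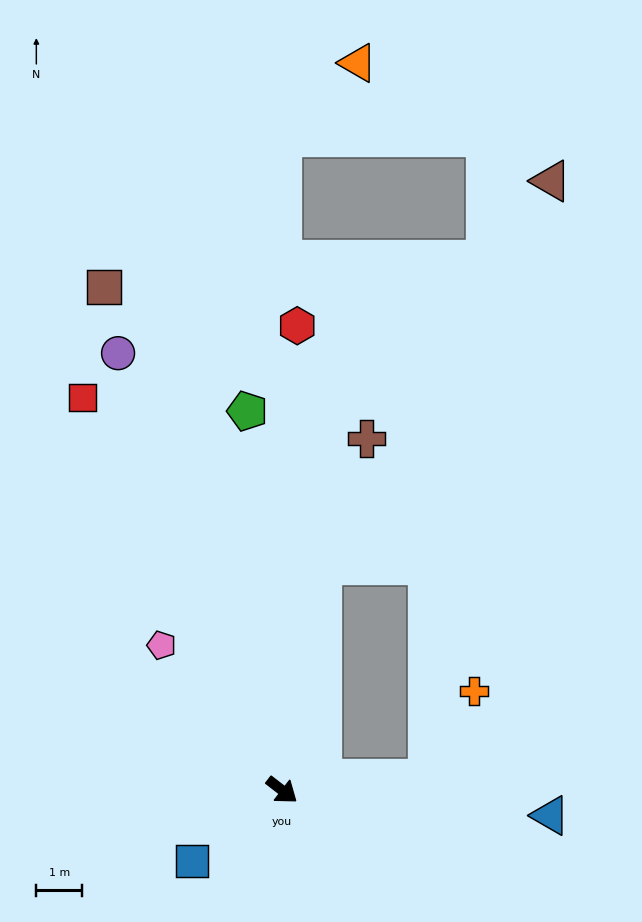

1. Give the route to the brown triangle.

blocked — turn left 42°, forward 3.2 m, then turn left 74°, forward 13.3 m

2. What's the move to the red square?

turn left 155°, forward 9.6 m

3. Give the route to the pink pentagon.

turn left 167°, forward 4.1 m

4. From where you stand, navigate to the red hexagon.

turn left 126°, forward 10.1 m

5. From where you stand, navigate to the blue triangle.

turn left 32°, forward 5.9 m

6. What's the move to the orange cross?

blocked — turn left 42°, forward 3.2 m, then turn left 58°, forward 2.2 m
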